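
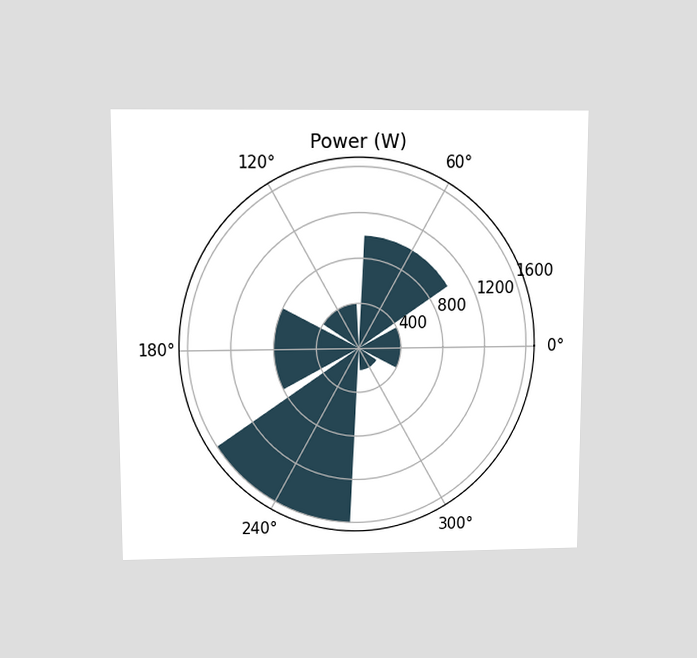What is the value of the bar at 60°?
1000W

The chart is viewed slightly from above. The bar at 60° reaches 1000W on the radial axis.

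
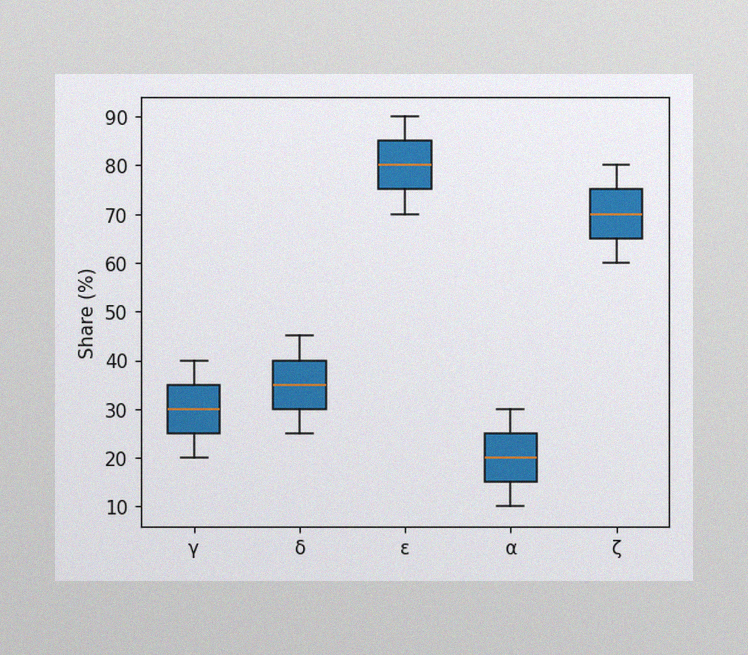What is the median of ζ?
The image has some photo noise and uneven lighting. The median line in the ζ box sits at 70%.

70%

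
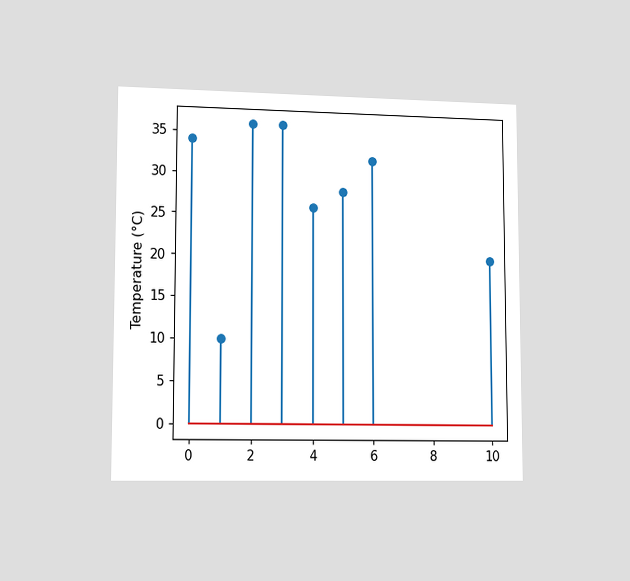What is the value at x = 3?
The chart is viewed slightly from the left. The stem at x=3 reaches 36°C.

36°C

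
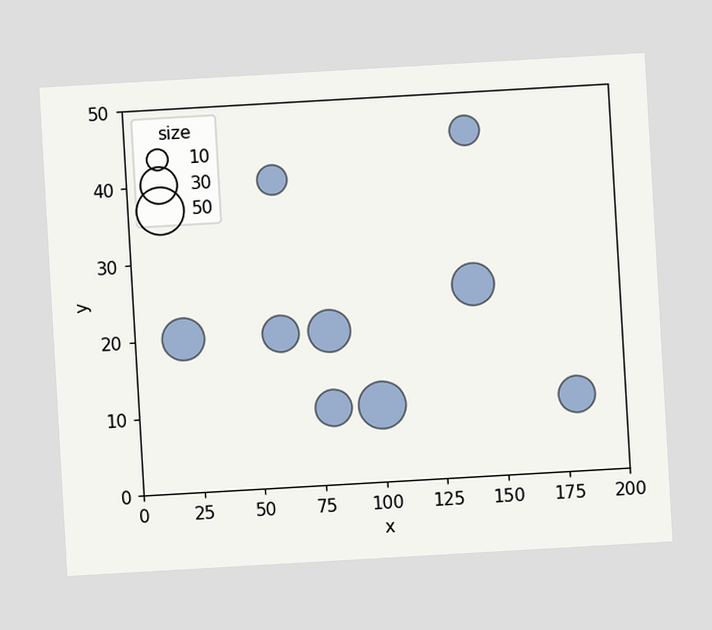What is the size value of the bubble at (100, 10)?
50

The chart is tilted about 3° counter-clockwise. Matching the bubble at (100, 10) against the size legend gives 50.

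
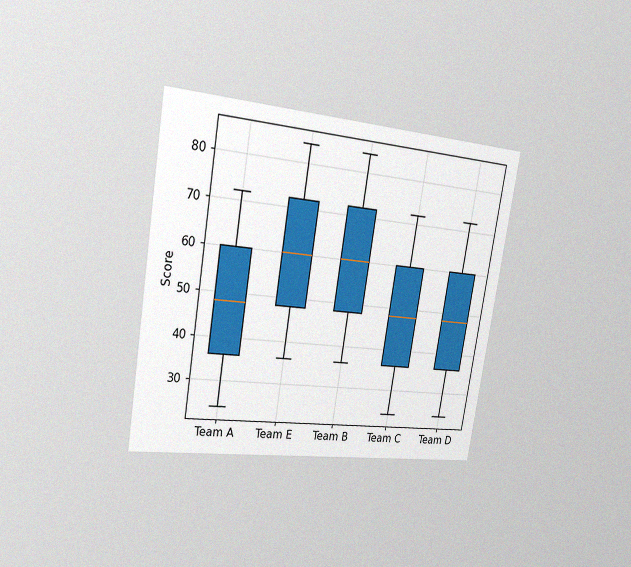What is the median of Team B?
60

The chart is tilted about 9° clockwise and viewed slightly from the left, with some photo noise. The median line in the Team B box sits at 60.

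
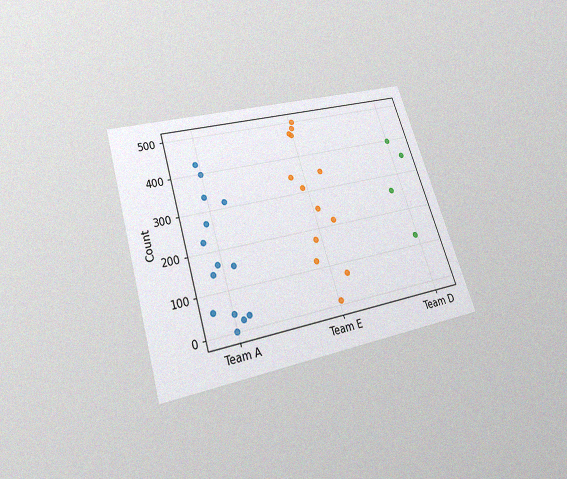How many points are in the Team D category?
4

The chart is tilted about 18° counter-clockwise and viewed slightly from below, with some photo noise. Counting the markers in the Team D column gives 4.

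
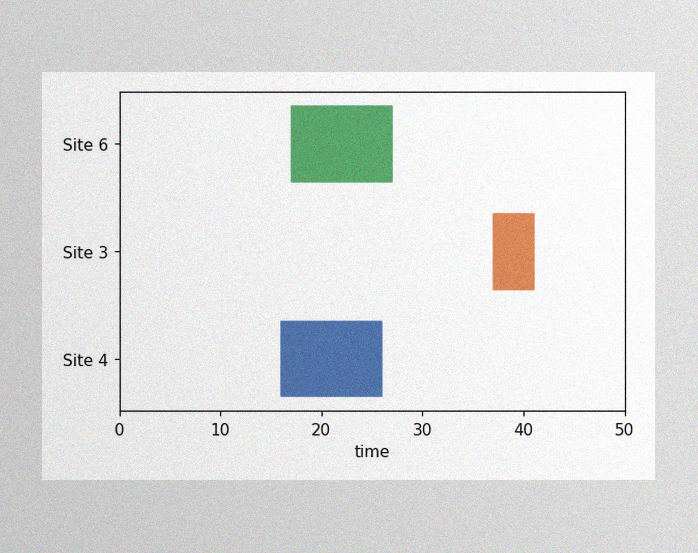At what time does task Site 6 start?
17

The image has some photo noise and uneven lighting. The Site 6 bar begins at t=17.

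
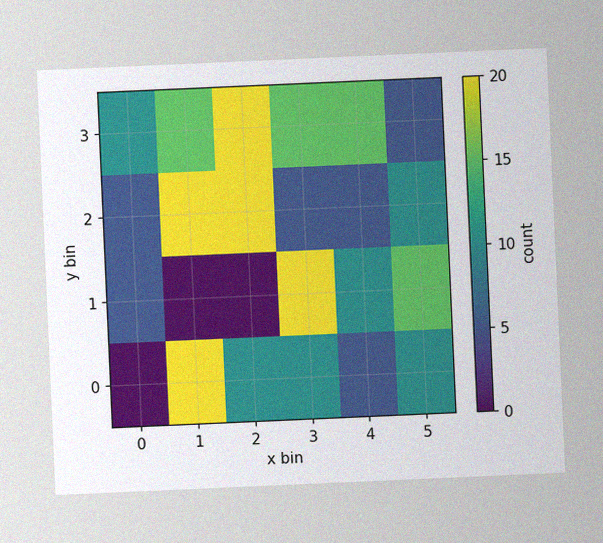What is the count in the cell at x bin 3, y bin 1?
20

The chart is tilted about 3° counter-clockwise, with some photo noise. Matching the cell (3, 1) against the colorbar gives 20.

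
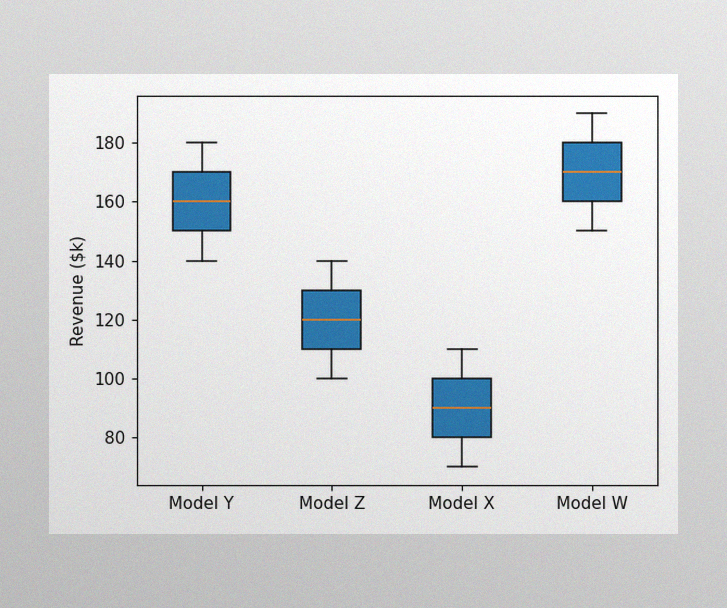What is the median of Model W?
The image has some photo noise and uneven lighting. The median line in the Model W box sits at $170k.

$170k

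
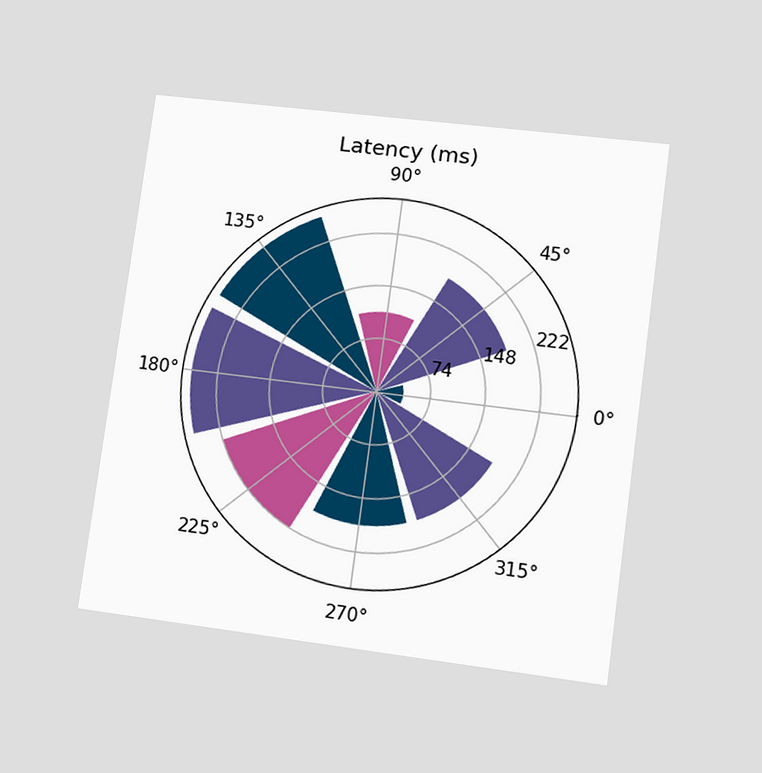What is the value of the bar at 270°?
185ms

The chart is tilted about 8° clockwise and viewed at a slight angle. The bar at 270° reaches 185ms on the radial axis.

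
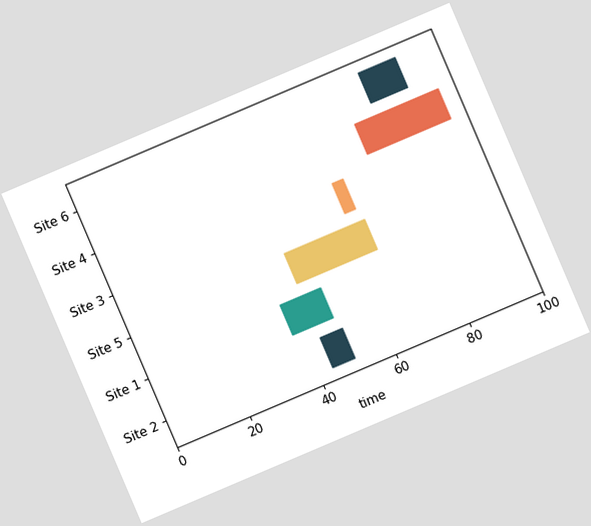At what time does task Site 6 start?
The chart is tilted about 23° counter-clockwise. The Site 6 bar begins at t=79.

79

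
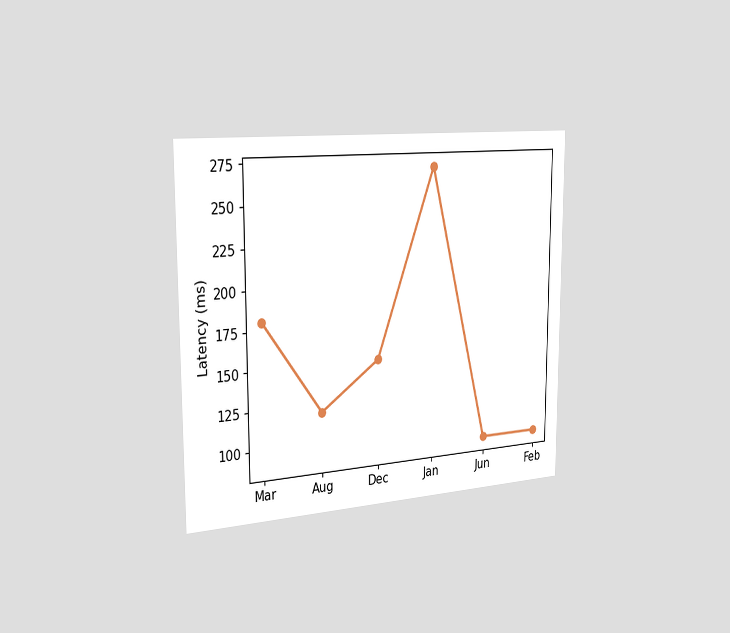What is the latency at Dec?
The chart is viewed slightly from the left. At Dec, the line is at 150ms.

150ms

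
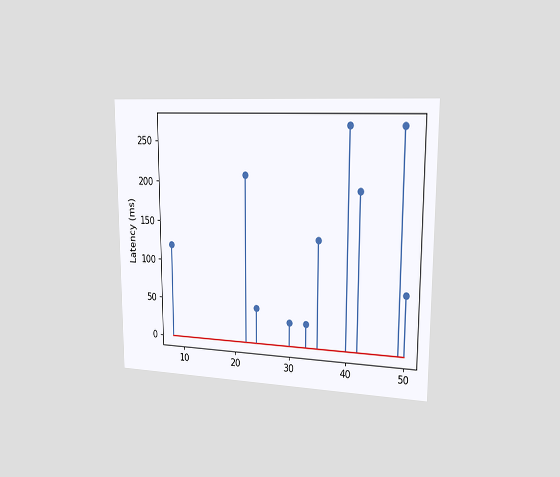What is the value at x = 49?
The chart is viewed slightly from the right. The stem at x=49 reaches 270ms.

270ms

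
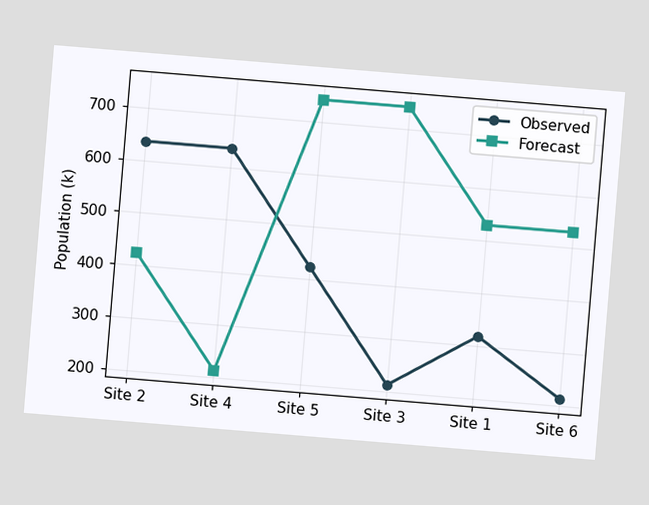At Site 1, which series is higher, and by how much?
Forecast, by 212k

The chart is tilted about 5° clockwise. At Site 1, Forecast sits above the other line by 212k.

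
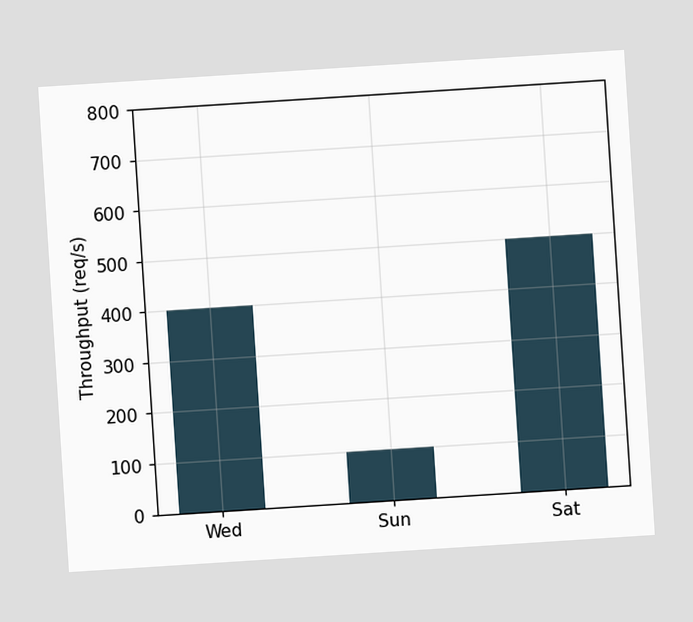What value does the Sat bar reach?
The chart is tilted about 4° counter-clockwise. Reading along the chart's y-axis, the Sat bar reaches 500req/s.

500req/s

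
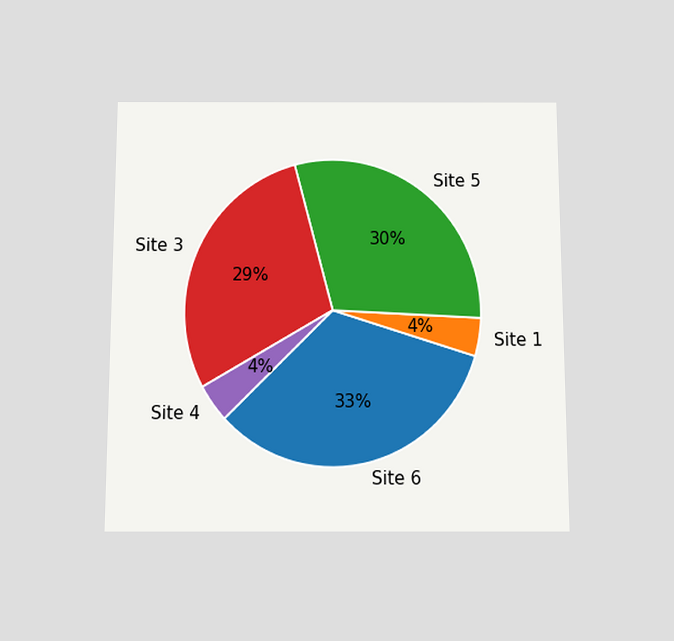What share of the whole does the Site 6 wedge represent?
33%

The chart is viewed slightly from below. The Site 6 slice takes up 33% of the pie.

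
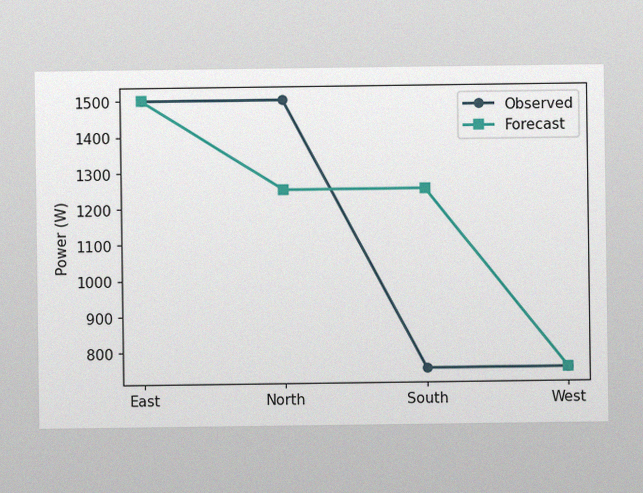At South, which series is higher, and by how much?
Forecast, by 500W

The image has some photo noise and uneven lighting. At South, Forecast sits above the other line by 500W.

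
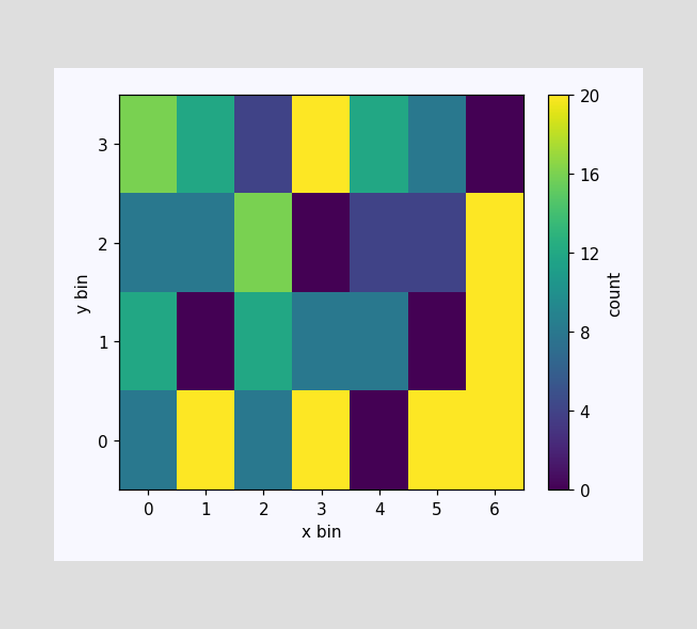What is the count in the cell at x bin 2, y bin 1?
Matching the cell (2, 1) against the colorbar gives 12.

12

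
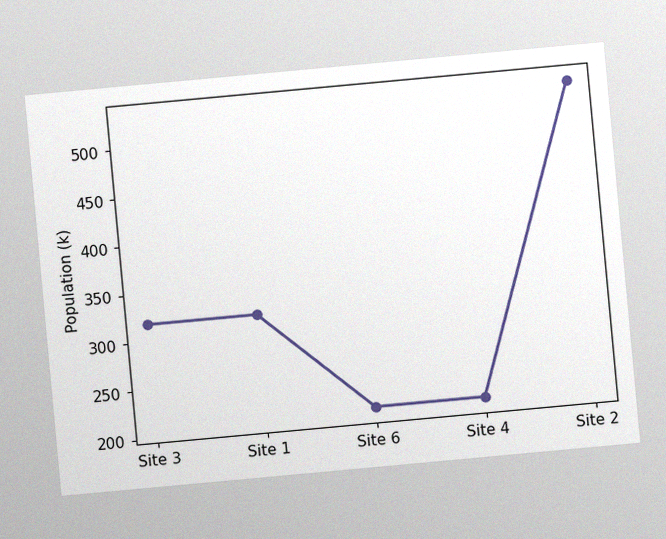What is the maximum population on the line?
530k

The chart is tilted about 5° counter-clockwise, with some photo noise. The highest point is at Site 2, and reading across to the y-axis gives 530k.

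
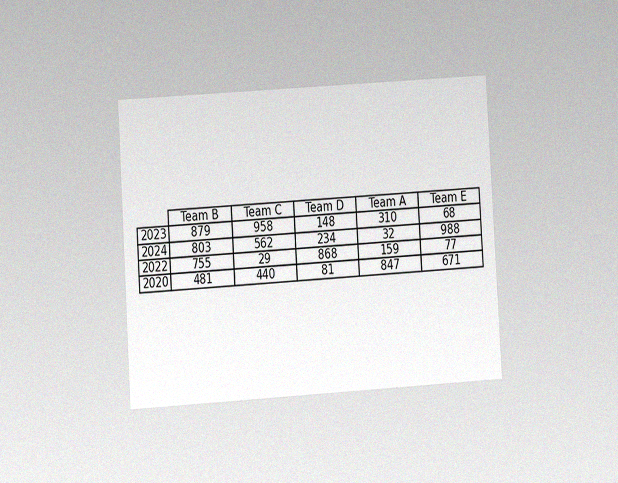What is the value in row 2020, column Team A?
The chart is tilted about 3° counter-clockwise and viewed at a slight angle, with some photo noise. The (2020, Team A) cell reads 847.

847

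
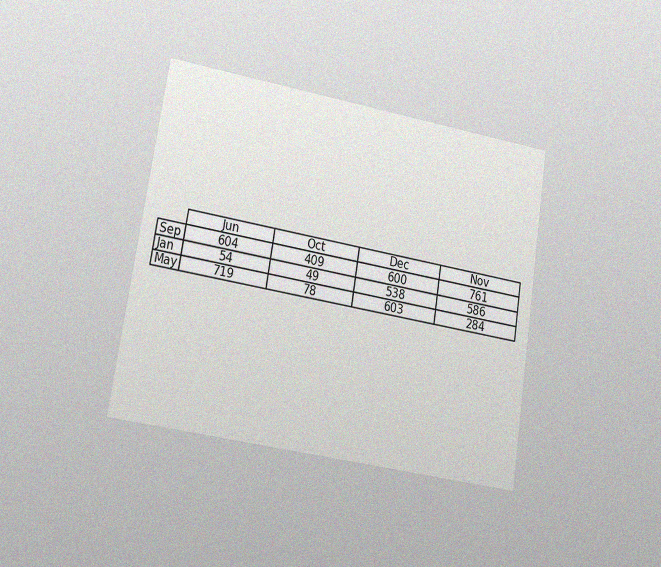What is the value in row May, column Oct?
The chart is tilted about 9° clockwise and viewed at a slight angle, with some photo noise. The (May, Oct) cell reads 78.

78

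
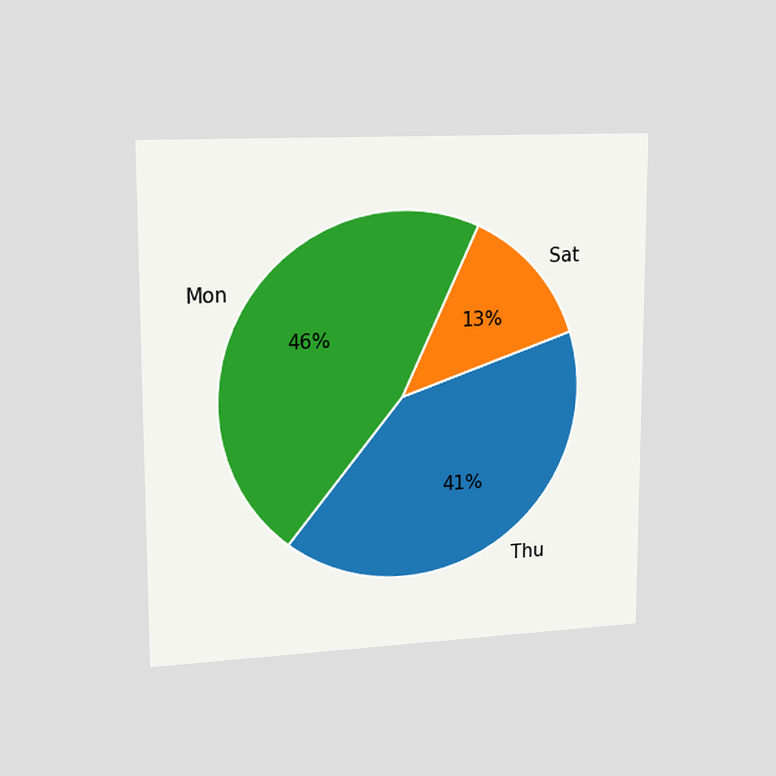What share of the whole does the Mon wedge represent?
The chart is viewed slightly from the left. The Mon slice takes up 46% of the pie.

46%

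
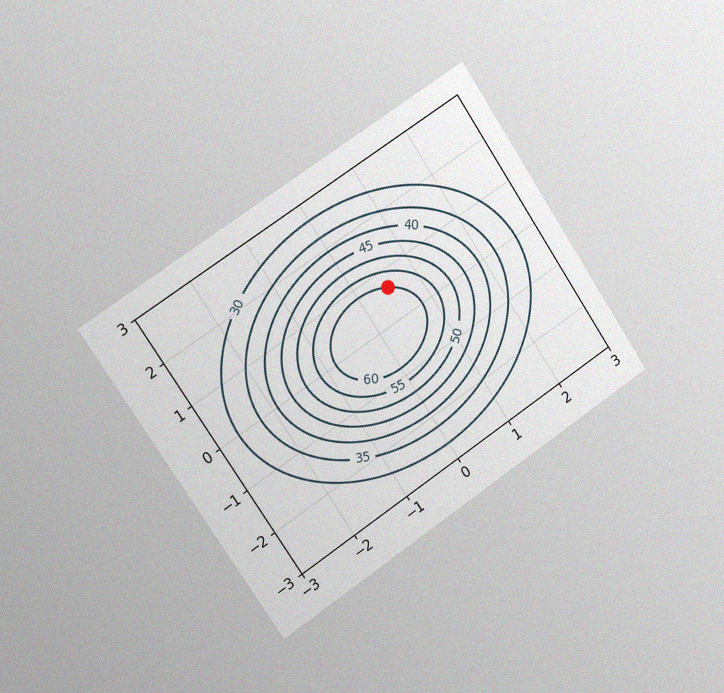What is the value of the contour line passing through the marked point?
The chart is tilted about 34° counter-clockwise and viewed slightly from the left, with some photo noise. The marked point sits on the contour labelled 60.

60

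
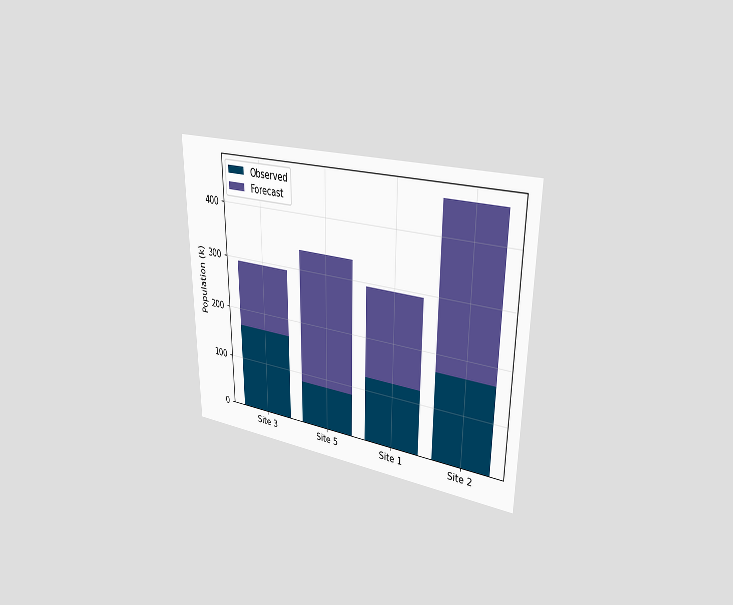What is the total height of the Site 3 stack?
294k

The chart is viewed slightly from the right. The Site 3 stack's top reaches 294k on the y-axis.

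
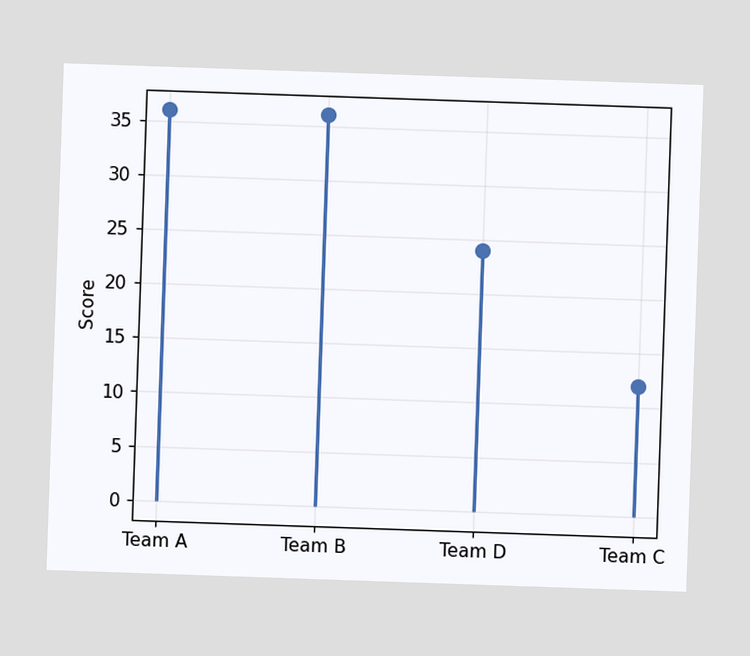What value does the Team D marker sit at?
The Team D marker sits at 24.

24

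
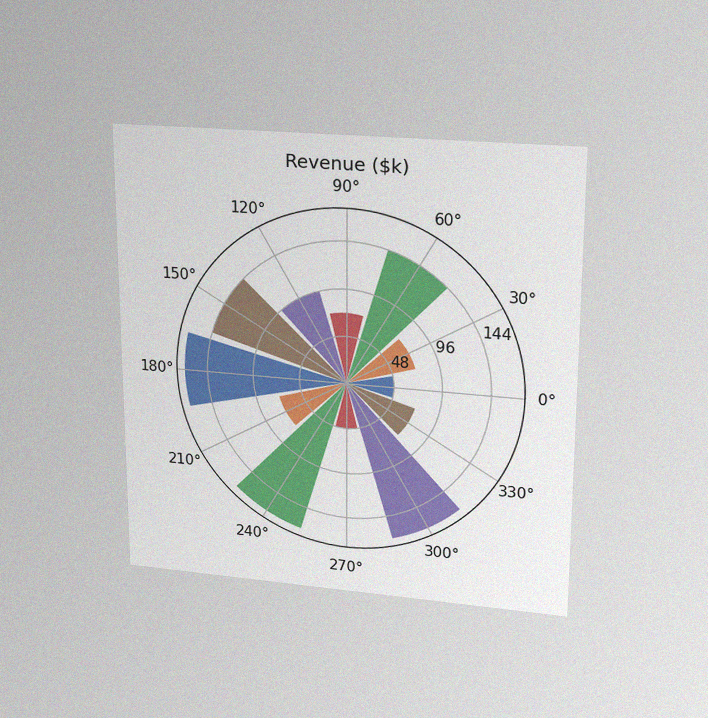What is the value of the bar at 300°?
$168k

The chart is viewed slightly from above, with some photo noise. The bar at 300° reaches $168k on the radial axis.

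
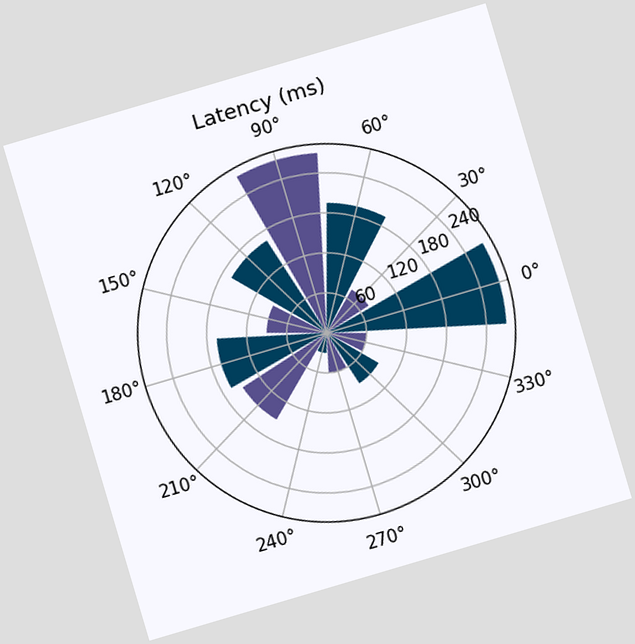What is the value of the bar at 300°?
The chart is tilted about 16° counter-clockwise. The bar at 300° reaches 90ms on the radial axis.

90ms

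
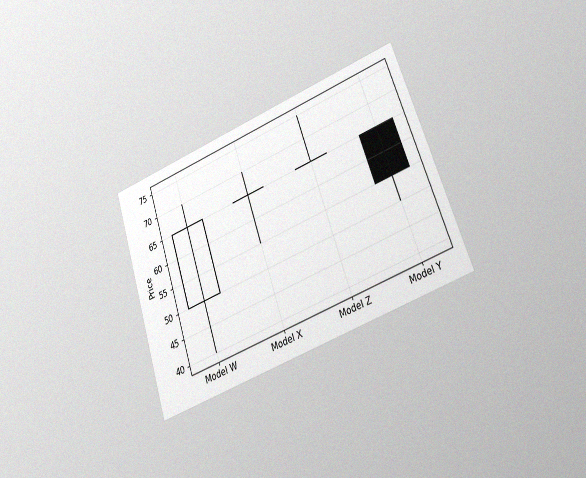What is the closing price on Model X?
The chart is tilted about 19° counter-clockwise and viewed at a slight angle, with some photo noise. The Model X candle closes at 65.

65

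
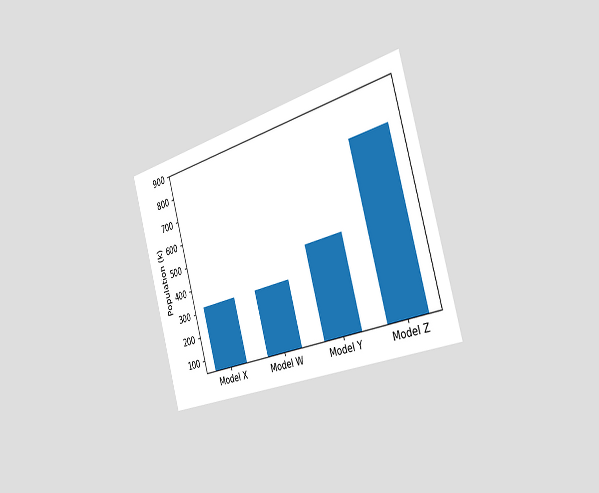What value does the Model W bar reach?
The chart is tilted about 16° counter-clockwise and viewed slightly from the right. Reading along the chart's y-axis, the Model W bar reaches 318k.

318k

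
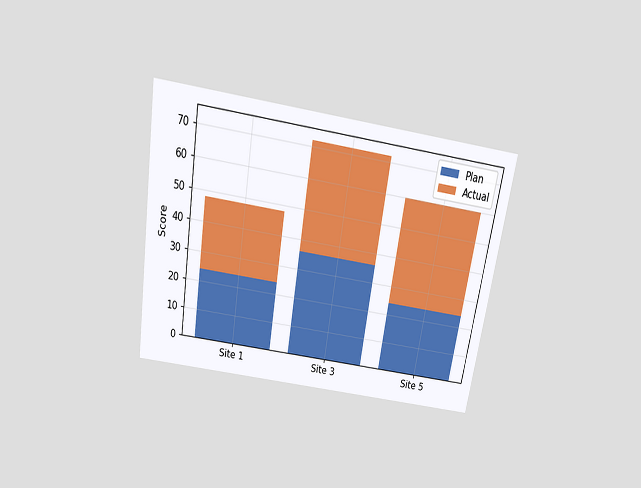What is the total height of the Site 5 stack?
60

The chart is tilted about 9° clockwise and viewed slightly from above. The Site 5 stack's top reaches 60 on the y-axis.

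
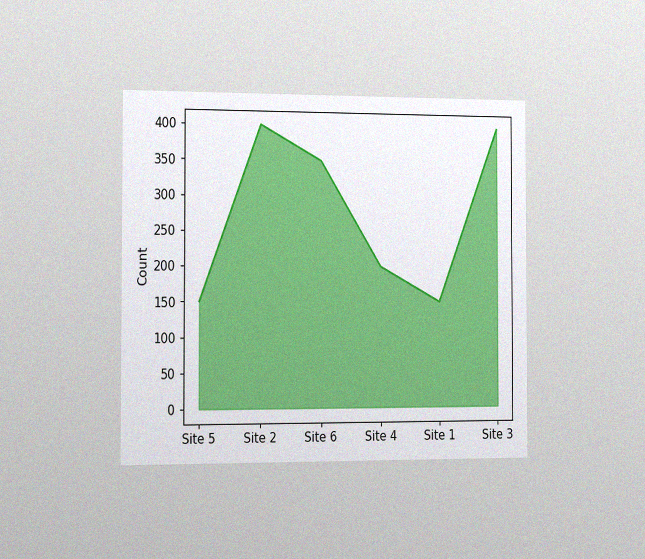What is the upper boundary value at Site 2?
400

The chart is viewed slightly from the left, with some photo noise. At Site 2 the upper boundary is at 400.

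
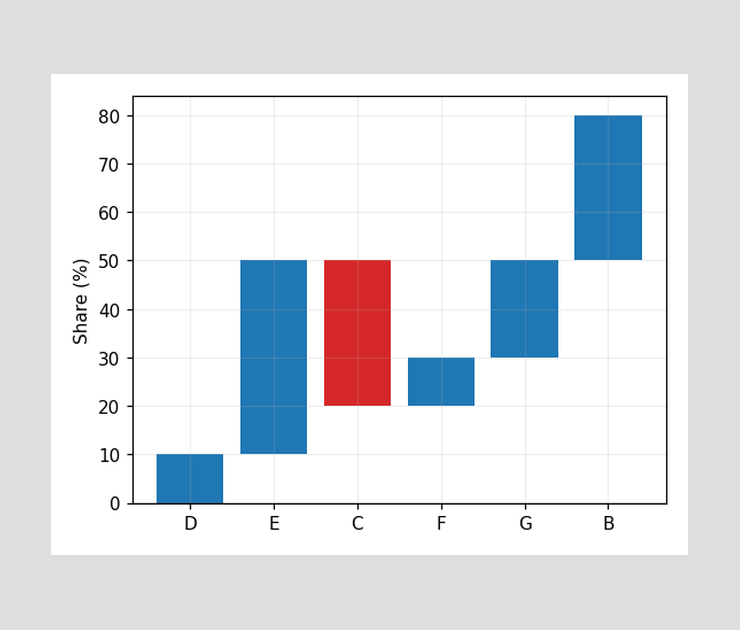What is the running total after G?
50%

After G the running total reaches 50%.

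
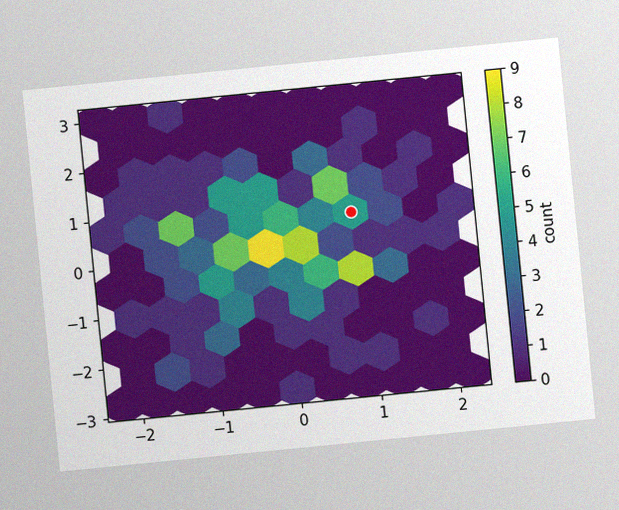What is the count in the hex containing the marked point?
The chart is tilted about 6° counter-clockwise, with some photo noise. The marked hex reads 5 on the colorbar.

5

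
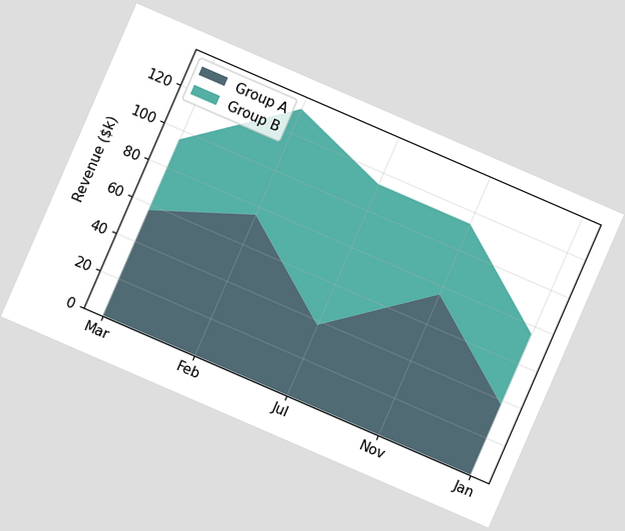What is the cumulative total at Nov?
$114k

The chart is tilted about 23° clockwise. The stacked total at Nov reaches $114k.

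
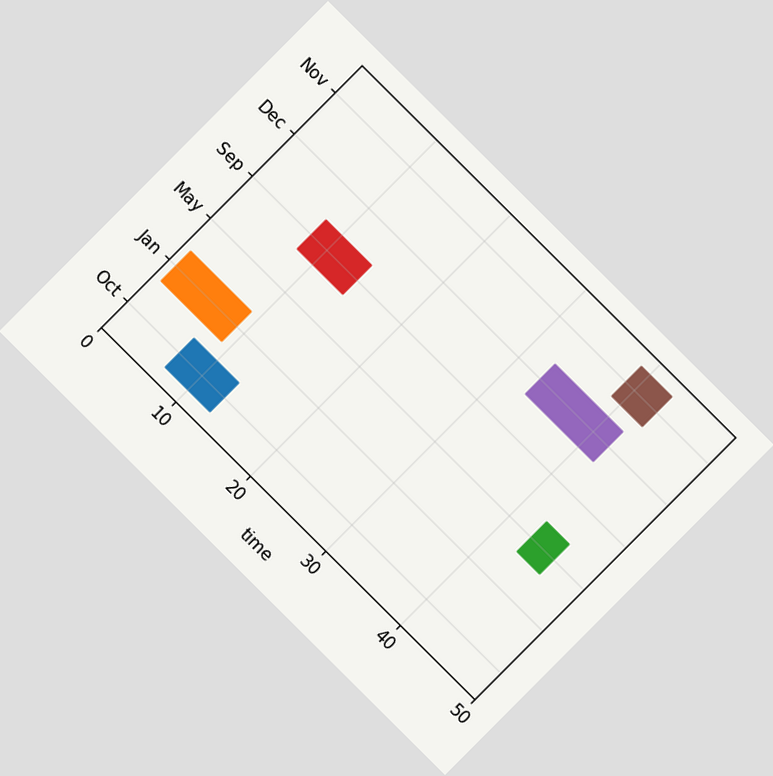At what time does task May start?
The chart is tilted about 45° clockwise. The May bar begins at t=43.

43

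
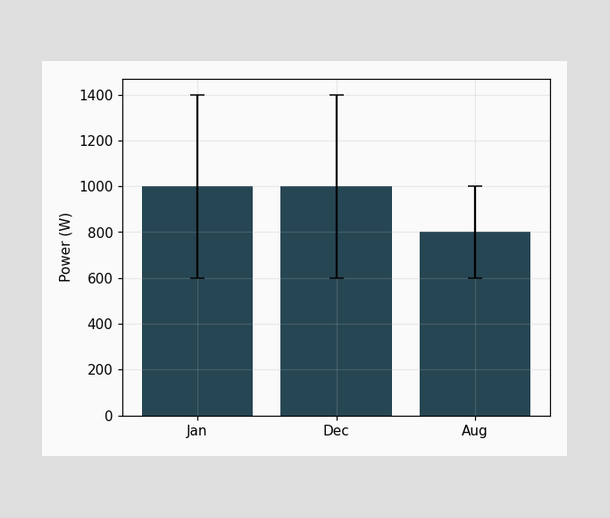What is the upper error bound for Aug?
1000W

The Aug bar's upper whisker reaches 1000W.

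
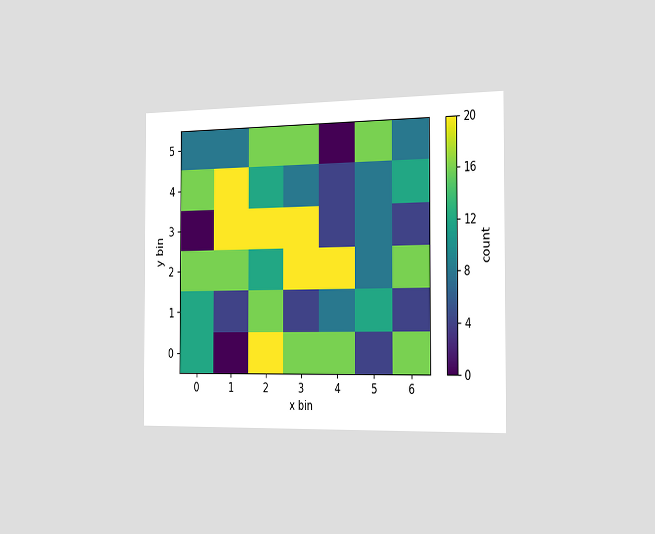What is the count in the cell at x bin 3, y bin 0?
16

The chart is viewed slightly from the right. Matching the cell (3, 0) against the colorbar gives 16.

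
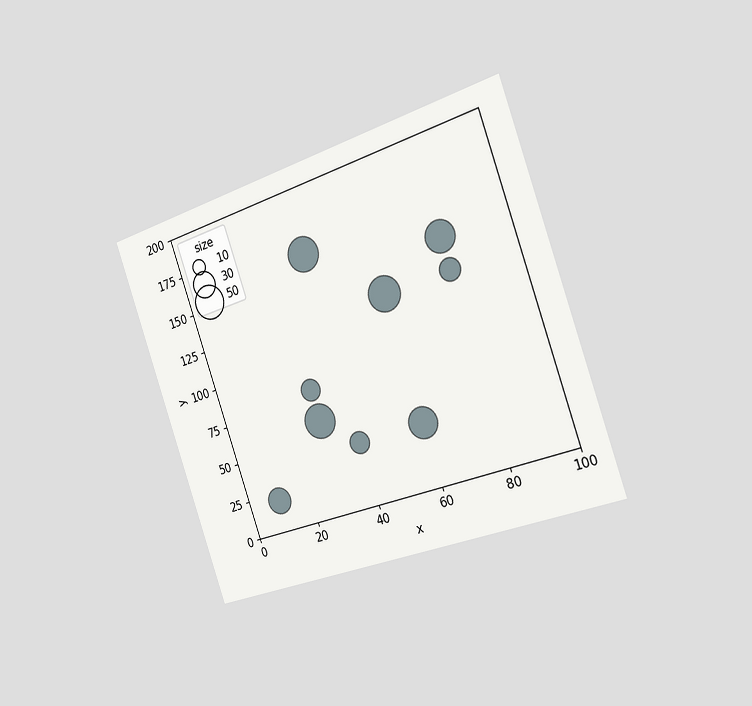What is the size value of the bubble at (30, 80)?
The chart is tilted about 19° counter-clockwise and viewed slightly from the right. Matching the bubble at (30, 80) against the size legend gives 20.

20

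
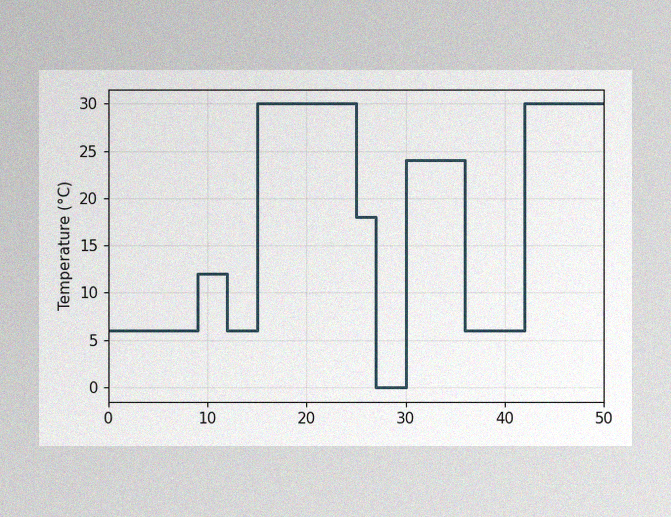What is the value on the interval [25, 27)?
The image has some photo noise and uneven lighting. On [25, 27) the step sits at 18°C.

18°C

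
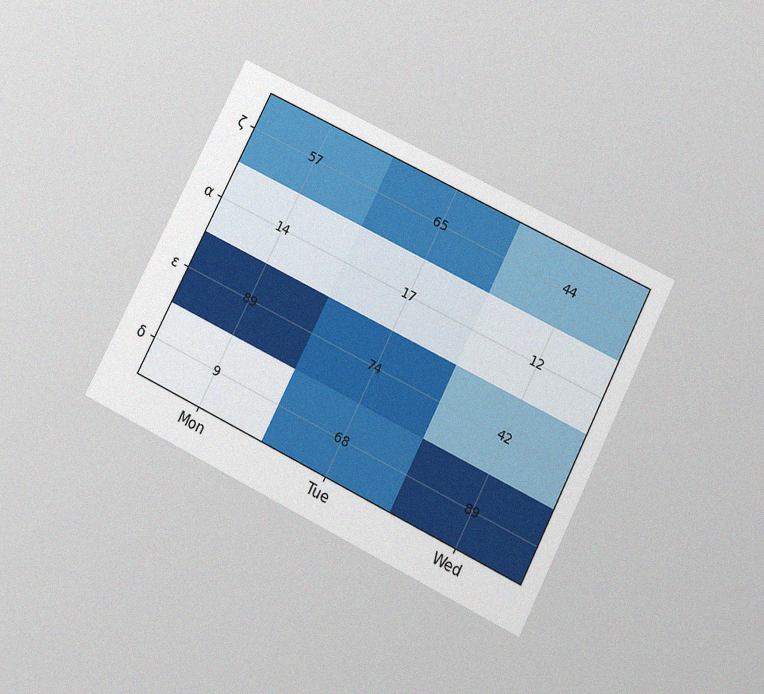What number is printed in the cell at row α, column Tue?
The chart is tilted about 27° clockwise and viewed slightly from below, with some photo noise. The (α, Tue) cell reads 17.

17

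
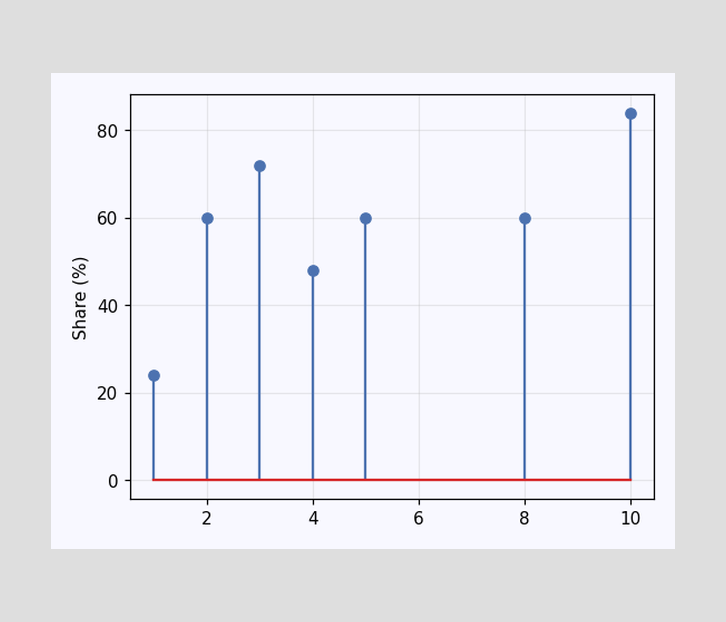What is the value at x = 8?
60%

The stem at x=8 reaches 60%.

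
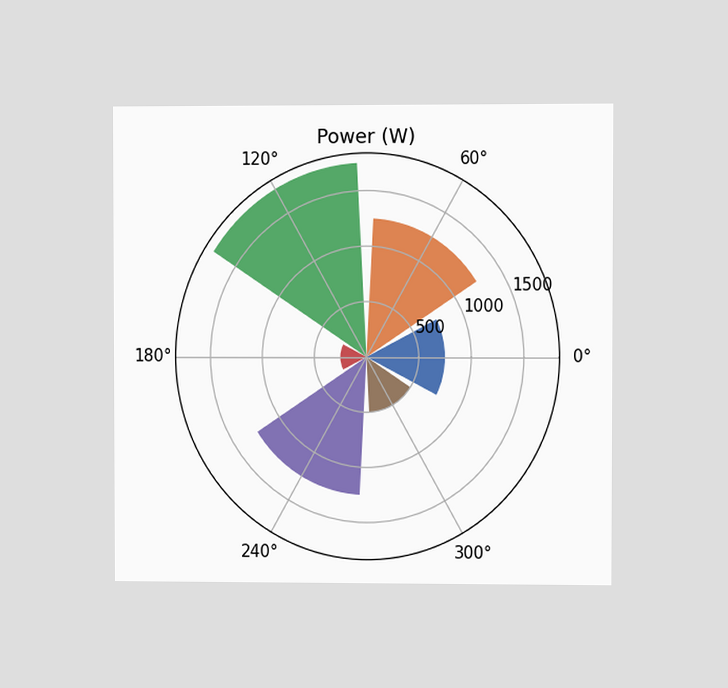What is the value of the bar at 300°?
500W

The chart is viewed at a slight angle. The bar at 300° reaches 500W on the radial axis.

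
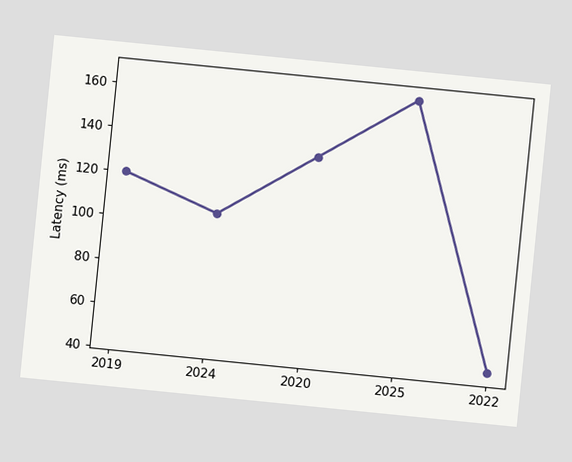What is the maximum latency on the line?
165ms

The chart is tilted about 6° clockwise. The highest point is at 2025, and reading across to the y-axis gives 165ms.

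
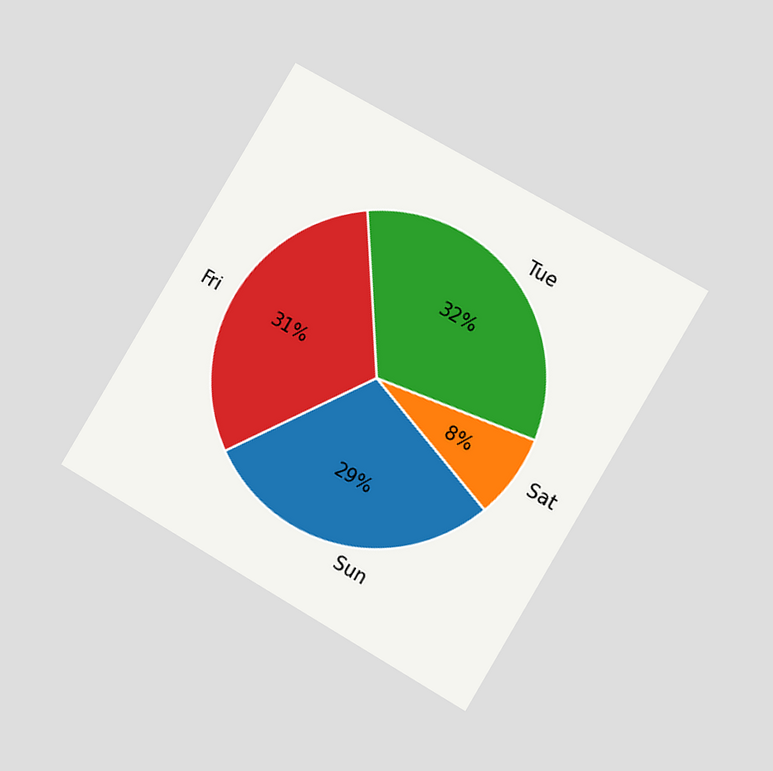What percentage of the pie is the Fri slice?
31%

The chart is tilted about 31° clockwise and viewed slightly from the right. The Fri slice takes up 31% of the pie.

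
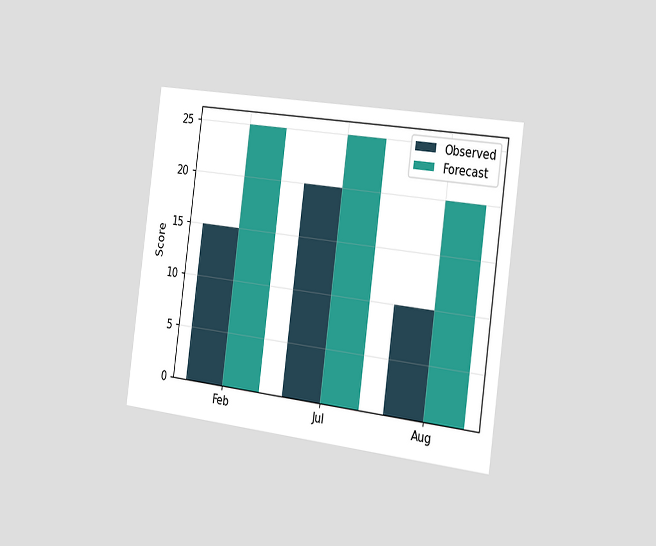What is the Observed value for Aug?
The chart is tilted about 8° clockwise and viewed slightly from the right. The Observed bar at Aug reaches 10 on the y-axis.

10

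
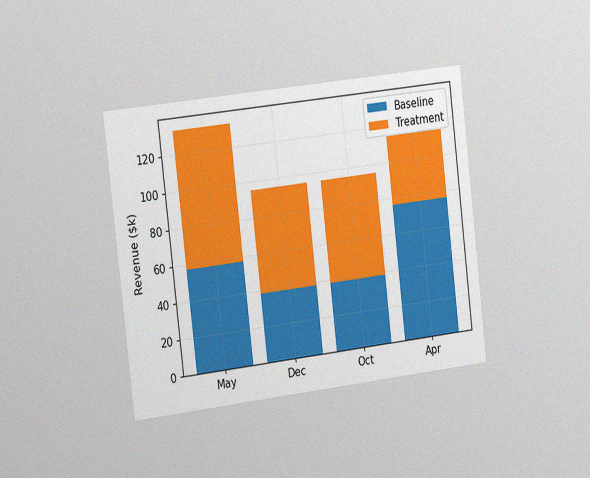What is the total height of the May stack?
The chart is tilted about 7° counter-clockwise and viewed slightly from the left, with some photo noise. The May stack's top reaches $133k on the y-axis.

$133k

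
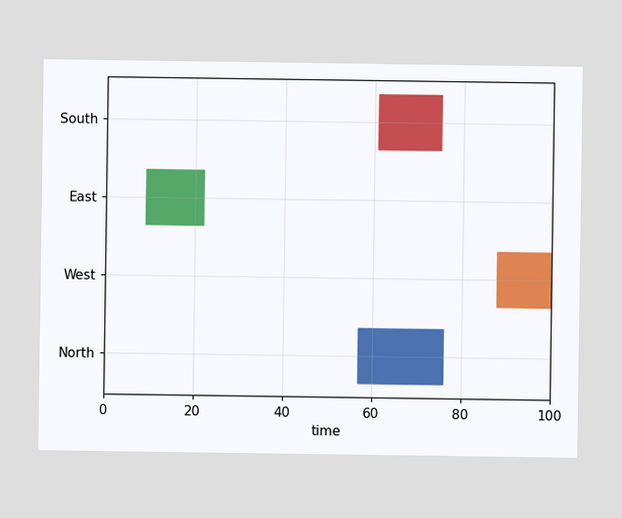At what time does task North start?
57

The North bar begins at t=57.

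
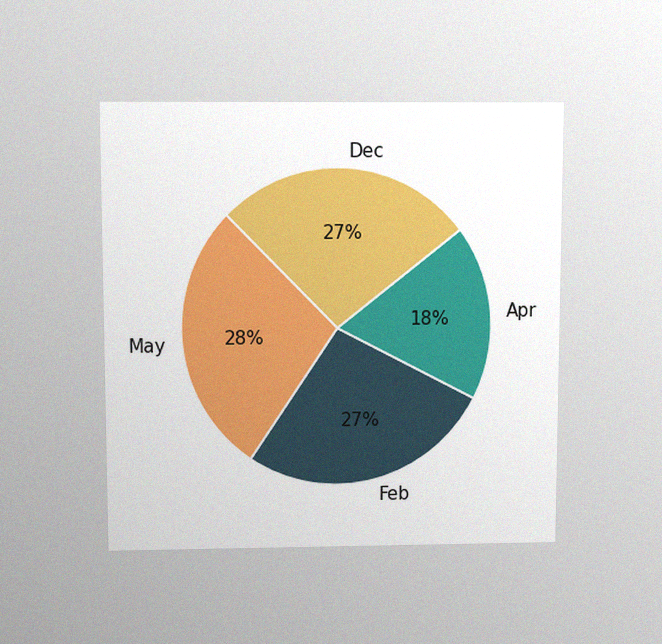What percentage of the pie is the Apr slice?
18%

The chart is viewed slightly from above, with some photo noise. The Apr slice takes up 18% of the pie.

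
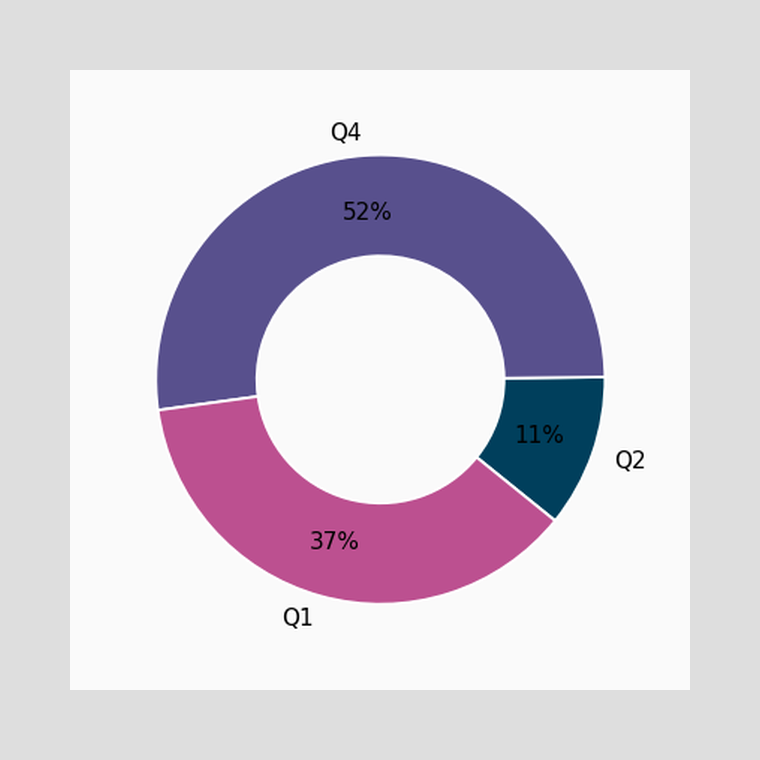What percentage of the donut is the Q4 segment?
The Q4 segment takes up 52% of the ring.

52%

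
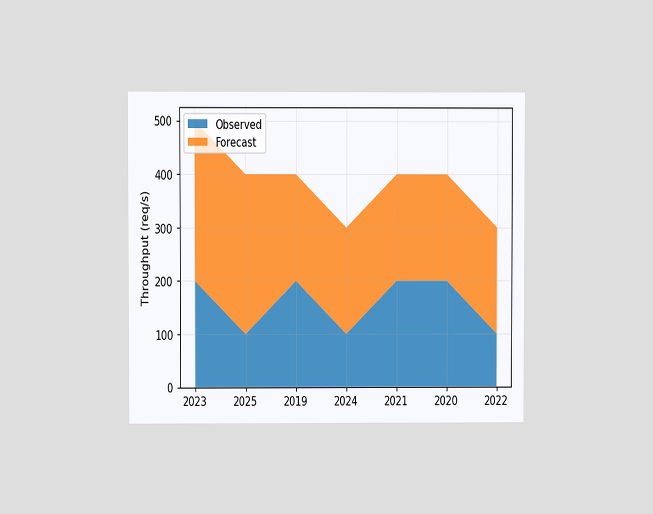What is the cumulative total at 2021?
The chart is viewed at a slight angle. The stacked total at 2021 reaches 400req/s.

400req/s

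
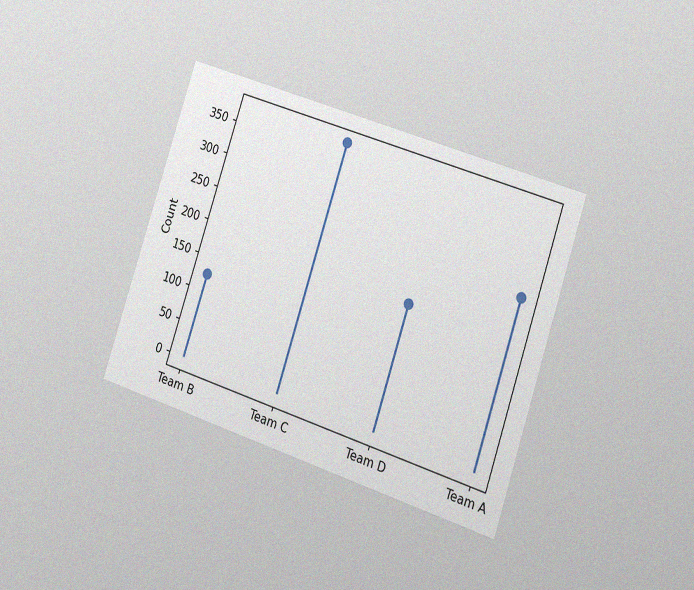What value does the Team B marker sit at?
124

The chart is tilted about 19° clockwise and viewed slightly from the right, with some photo noise. The Team B marker sits at 124.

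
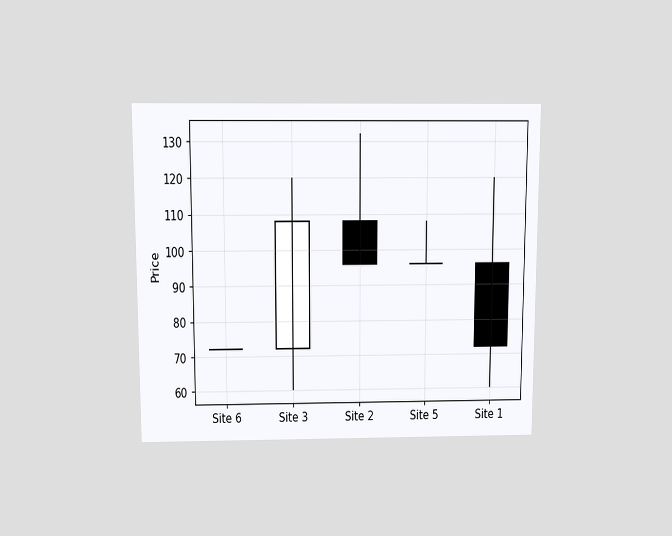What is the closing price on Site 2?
96

The chart is viewed slightly from above. The Site 2 candle closes at 96.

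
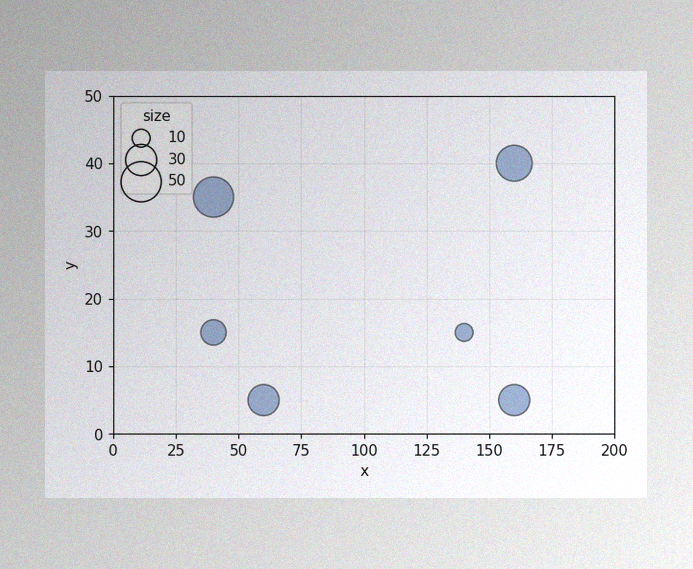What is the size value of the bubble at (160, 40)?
40

The image has some photo noise and uneven lighting. Matching the bubble at (160, 40) against the size legend gives 40.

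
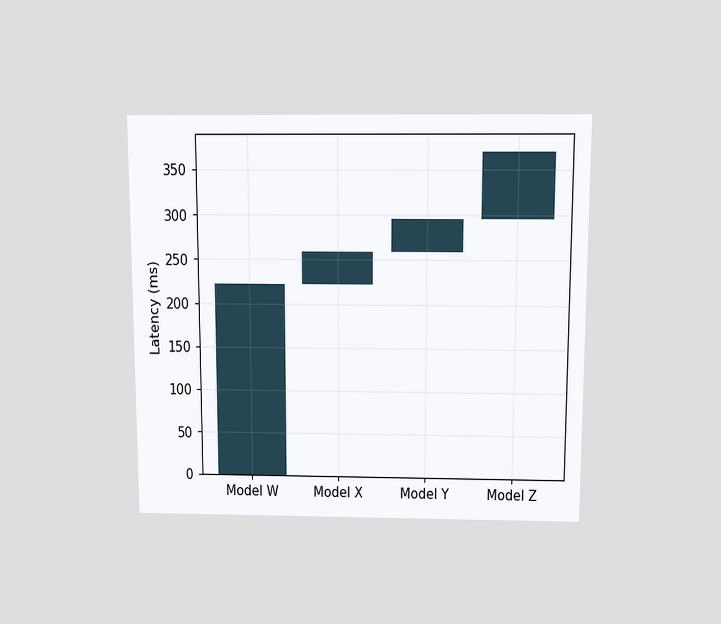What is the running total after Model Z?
The chart is viewed slightly from above. After Model Z the running total reaches 370ms.

370ms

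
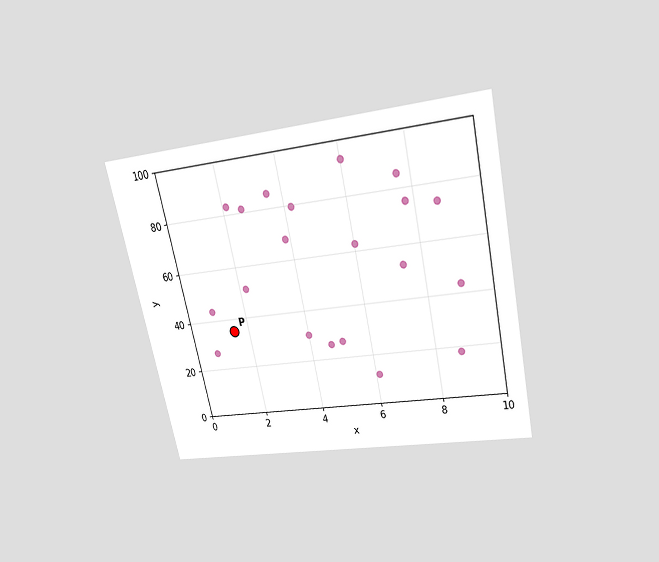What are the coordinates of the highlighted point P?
(1.5, 35)

The chart is tilted about 12° counter-clockwise and viewed slightly from above. Following the gridlines from P to each axis, P sits at (1.5, 35).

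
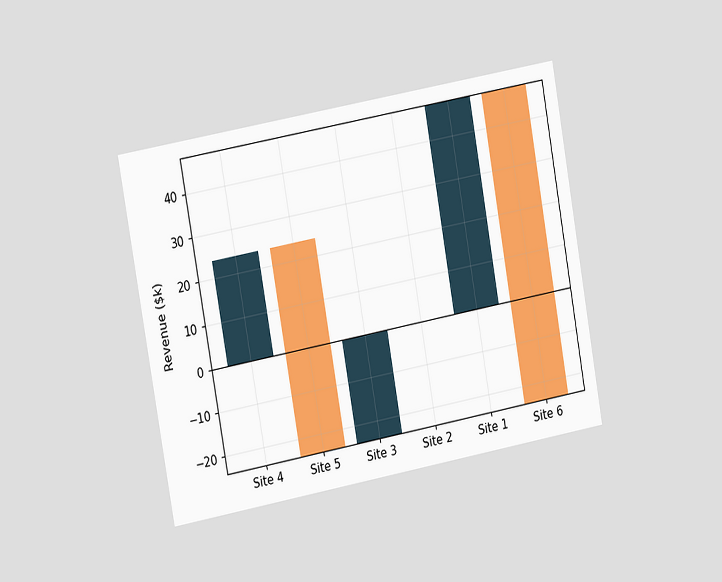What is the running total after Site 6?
The chart is tilted about 10° counter-clockwise and viewed slightly from the left. After Site 6 the running total reaches $-24k.

$-24k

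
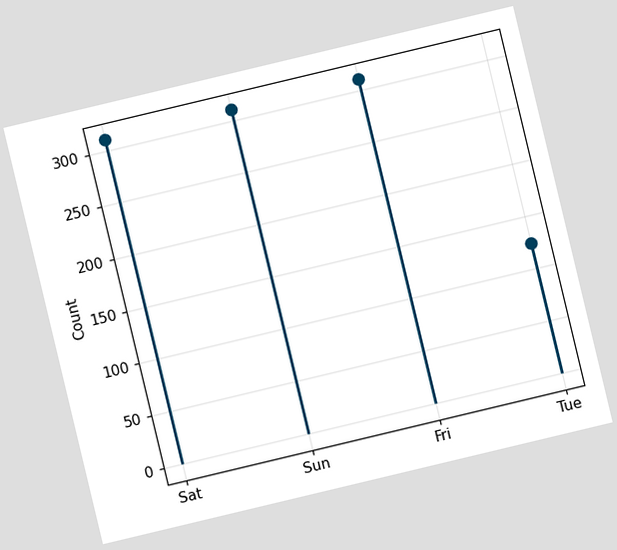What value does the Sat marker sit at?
The chart is tilted about 13° counter-clockwise. The Sat marker sits at 310.

310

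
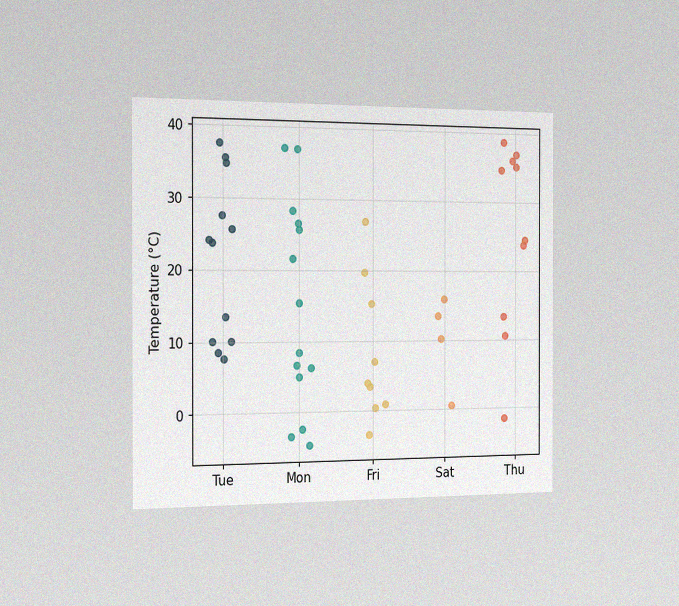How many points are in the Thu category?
The chart is viewed slightly from the left, with some photo noise. Counting the markers in the Thu column gives 10.

10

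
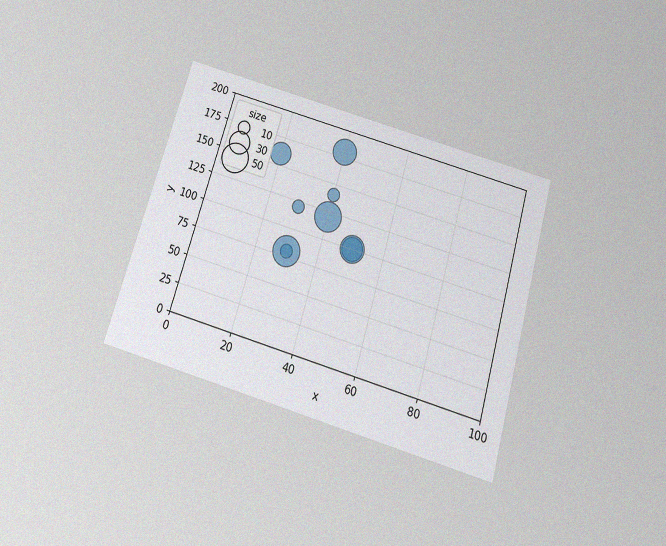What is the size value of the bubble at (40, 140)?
The chart is tilted about 16° clockwise and viewed slightly from below, with some photo noise. Matching the bubble at (40, 140) against the size legend gives 10.

10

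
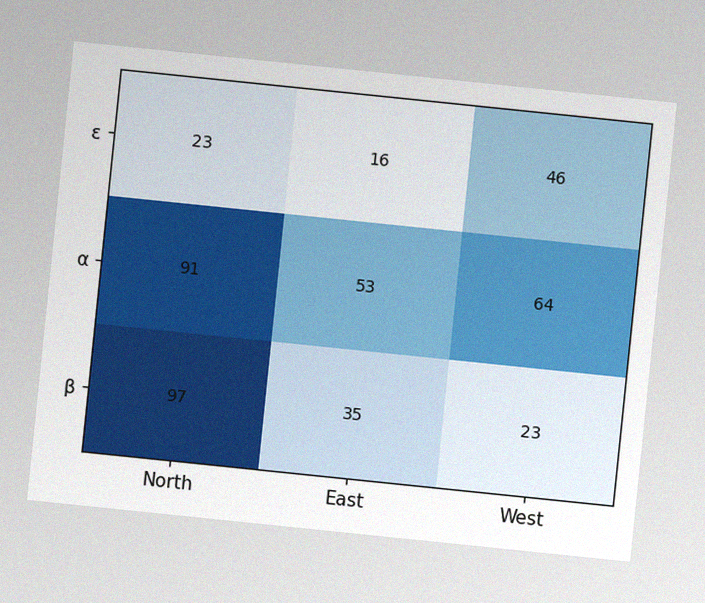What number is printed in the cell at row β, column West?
The chart is tilted about 6° clockwise, with some photo noise. The (β, West) cell reads 23.

23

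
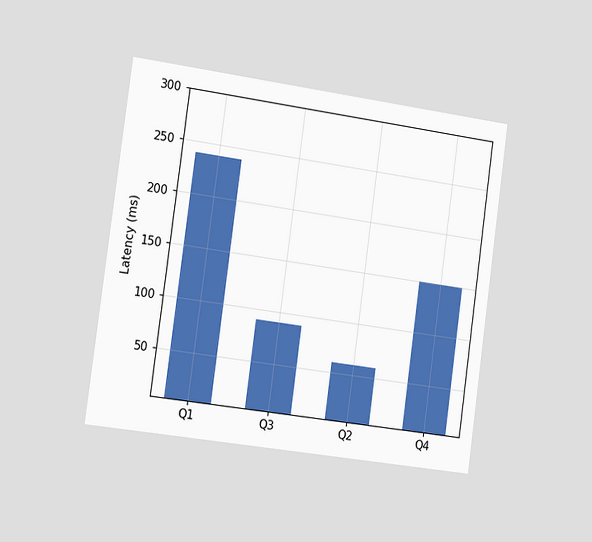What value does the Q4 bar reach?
The chart is tilted about 8° clockwise and viewed slightly from the left. Reading along the chart's y-axis, the Q4 bar reaches 150ms.

150ms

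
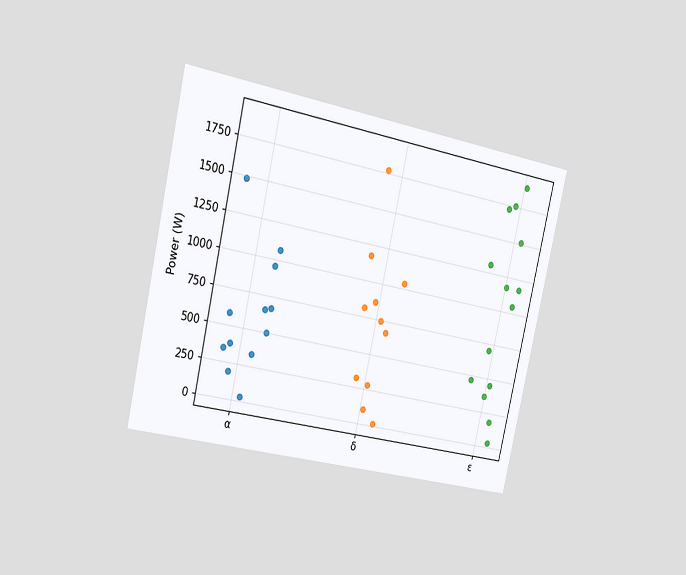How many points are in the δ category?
The chart is tilted about 13° clockwise and viewed slightly from the left. Counting the markers in the δ column gives 11.

11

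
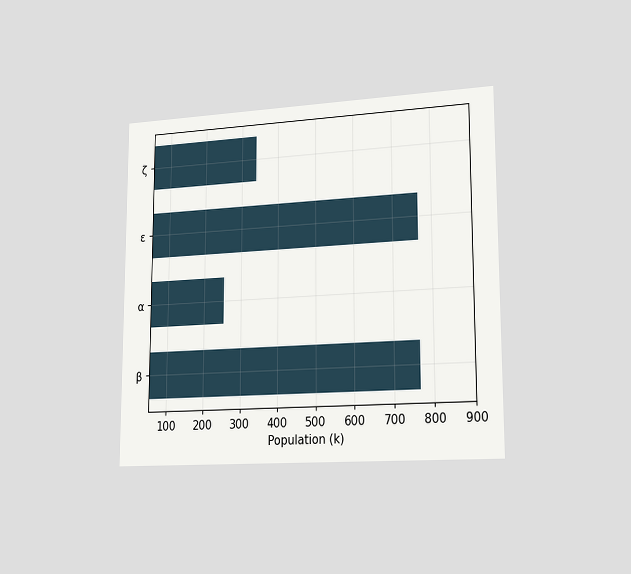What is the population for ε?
765k

The chart is viewed slightly from the right. Reading along the chart's x-axis, the ε bar reaches 765k.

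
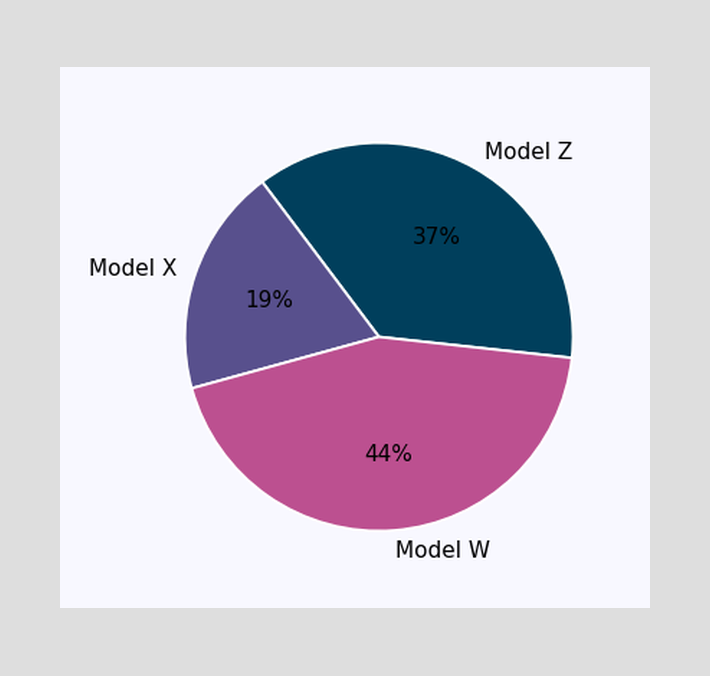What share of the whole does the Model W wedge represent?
44%

The Model W slice takes up 44% of the pie.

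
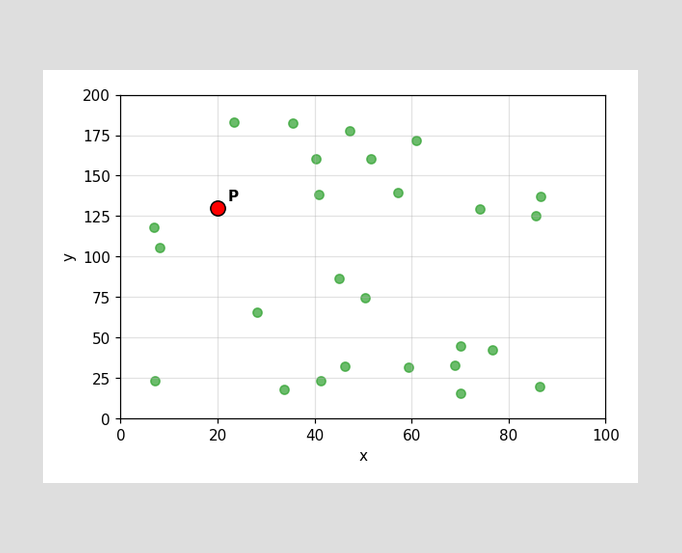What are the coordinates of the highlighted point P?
Following the gridlines from P to each axis, P sits at (20, 130).

(20, 130)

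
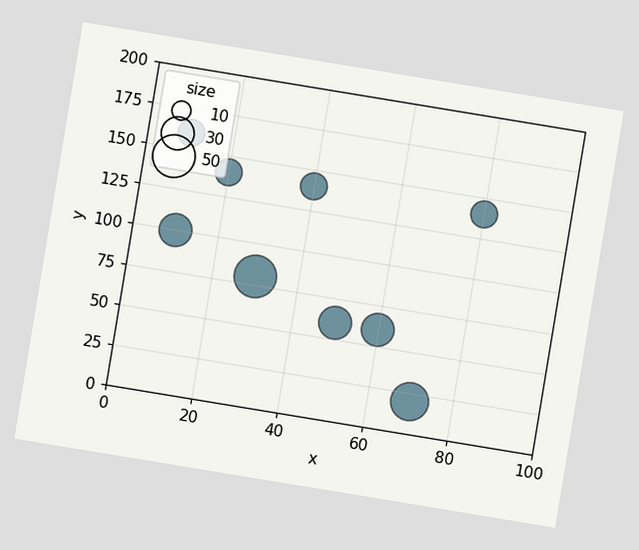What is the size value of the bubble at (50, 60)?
The chart is tilted about 9° clockwise. Matching the bubble at (50, 60) against the size legend gives 30.

30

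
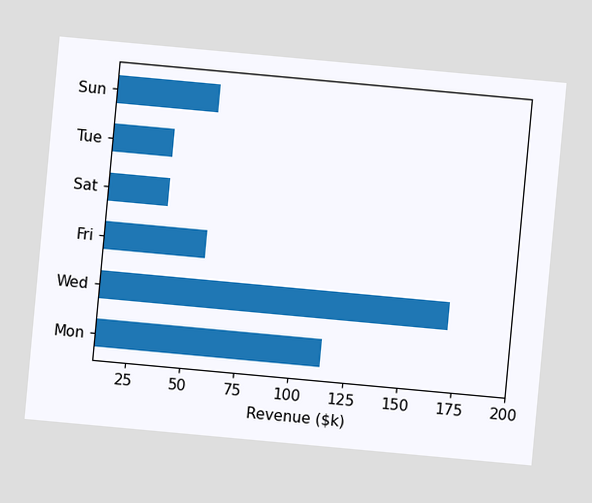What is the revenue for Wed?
The chart is tilted about 5° clockwise. Reading along the chart's x-axis, the Wed bar reaches $171k.

$171k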